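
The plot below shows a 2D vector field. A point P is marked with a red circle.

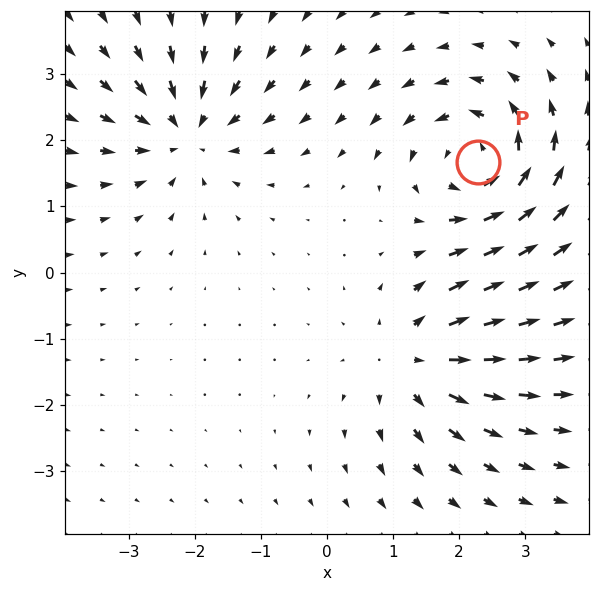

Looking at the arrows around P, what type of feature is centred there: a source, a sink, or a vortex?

vortex

At P (2.3, 1.7) the arrows circulate counterclockwise. Divergence ≈0, curl about +6 — near-zero divergence with nonzero curl is a vortex.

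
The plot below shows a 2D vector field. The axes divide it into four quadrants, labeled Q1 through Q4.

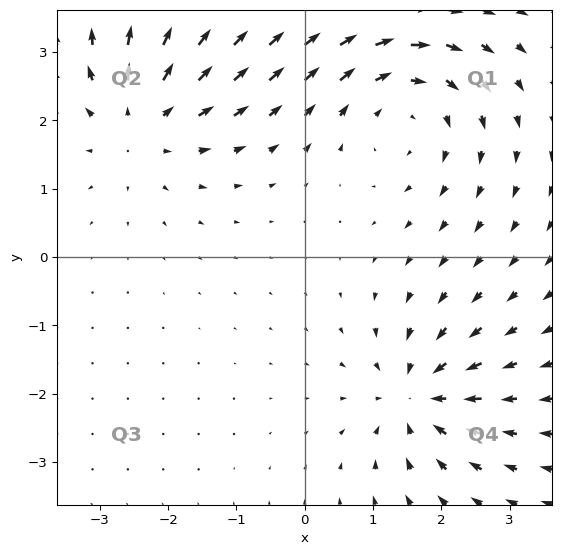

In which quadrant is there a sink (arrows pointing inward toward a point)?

The sink sits at approximately (1.6, -2.0), which lies in quadrant Q4. The divergence there is about -5, negative as expected for a sink.

Q4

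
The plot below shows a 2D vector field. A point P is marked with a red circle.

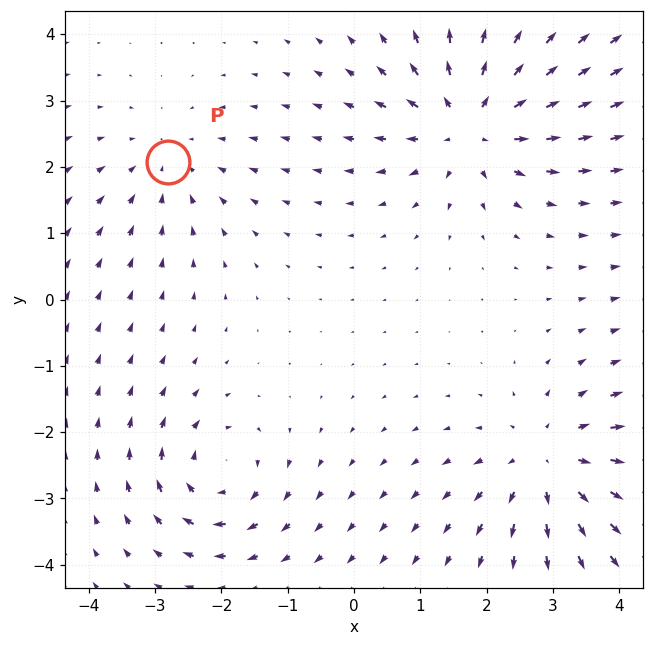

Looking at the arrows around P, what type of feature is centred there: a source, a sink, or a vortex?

At P (-2.8, 2.1) the arrows converge inward. Divergence about -3, curl ≈0 — negative divergence with near-zero curl is a sink.

sink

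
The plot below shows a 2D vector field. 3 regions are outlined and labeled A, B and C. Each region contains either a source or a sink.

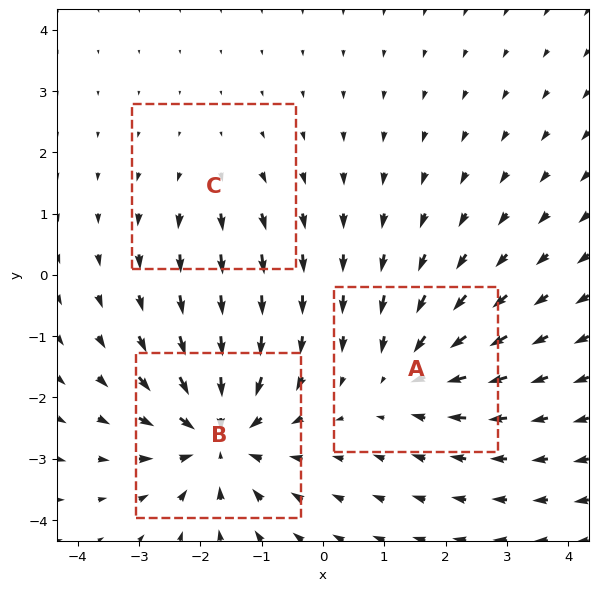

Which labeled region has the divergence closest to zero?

Divergence at each region's feature centre — A: about -3, B: about -5, C: about +2. Region C is closest to zero.

C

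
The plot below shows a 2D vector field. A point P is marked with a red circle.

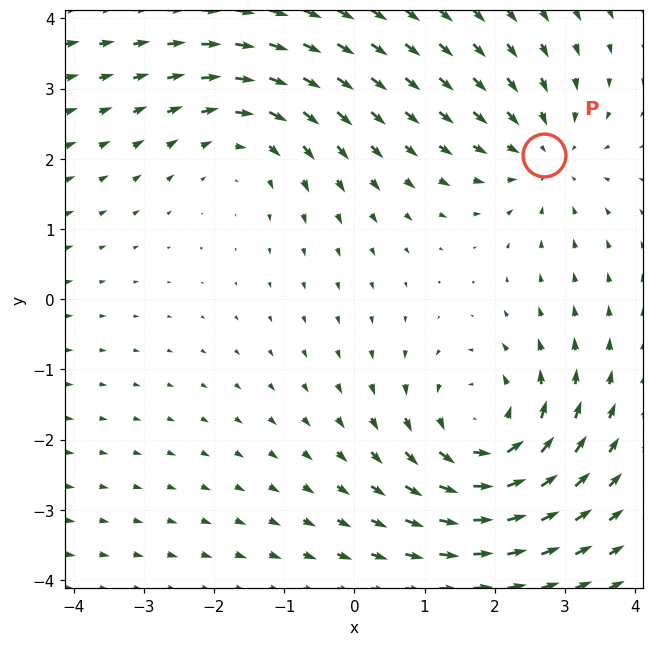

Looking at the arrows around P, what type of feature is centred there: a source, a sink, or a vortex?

sink

At P (2.7, 2.1) the arrows converge inward. Divergence about -3, curl ≈0 — negative divergence with near-zero curl is a sink.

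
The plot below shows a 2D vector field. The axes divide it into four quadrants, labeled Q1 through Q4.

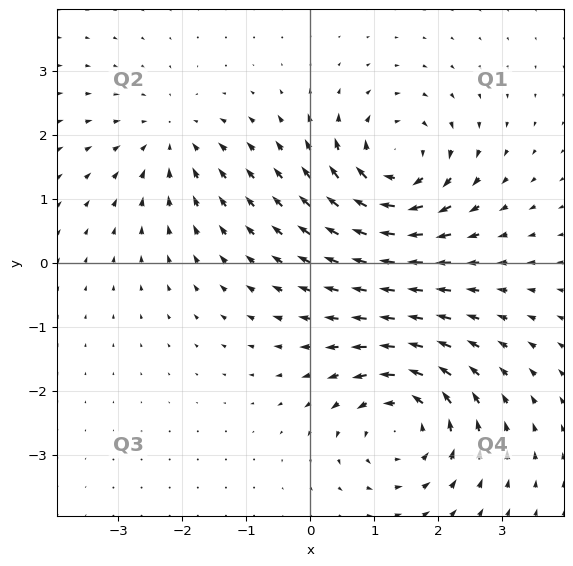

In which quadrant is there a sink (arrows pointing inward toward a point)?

The sink sits at approximately (-2.2, 1.9), which lies in quadrant Q2. The divergence there is about -3, negative as expected for a sink.

Q2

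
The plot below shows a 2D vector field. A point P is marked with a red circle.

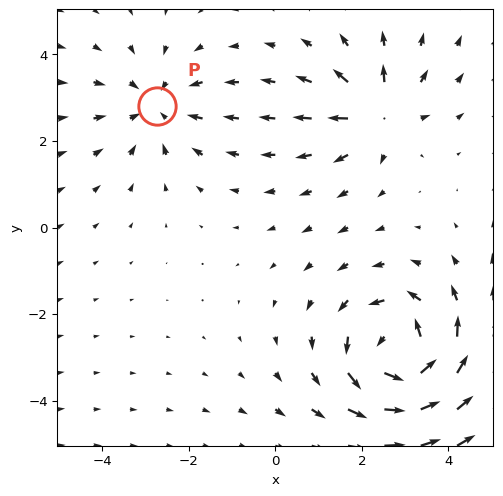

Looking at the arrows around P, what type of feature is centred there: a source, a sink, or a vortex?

sink

At P (-2.7, 2.8) the arrows converge inward. Divergence about -3, curl ≈0 — negative divergence with near-zero curl is a sink.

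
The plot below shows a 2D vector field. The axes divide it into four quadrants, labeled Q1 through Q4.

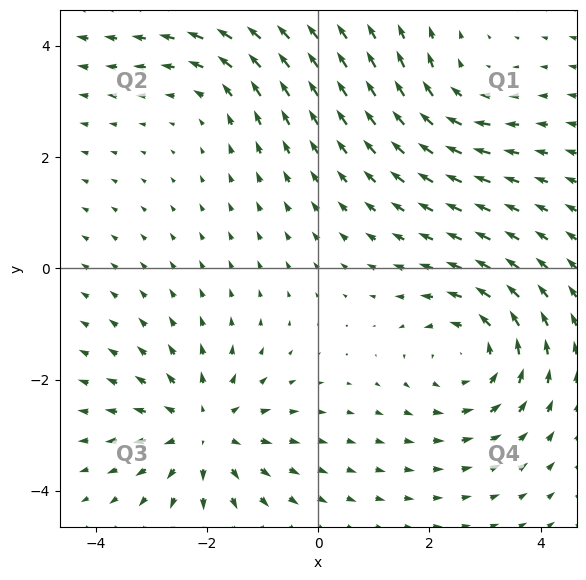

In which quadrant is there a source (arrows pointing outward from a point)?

Q3

The source sits at approximately (-2.1, -2.9), which lies in quadrant Q3. The divergence there is about +5, positive as expected for a source.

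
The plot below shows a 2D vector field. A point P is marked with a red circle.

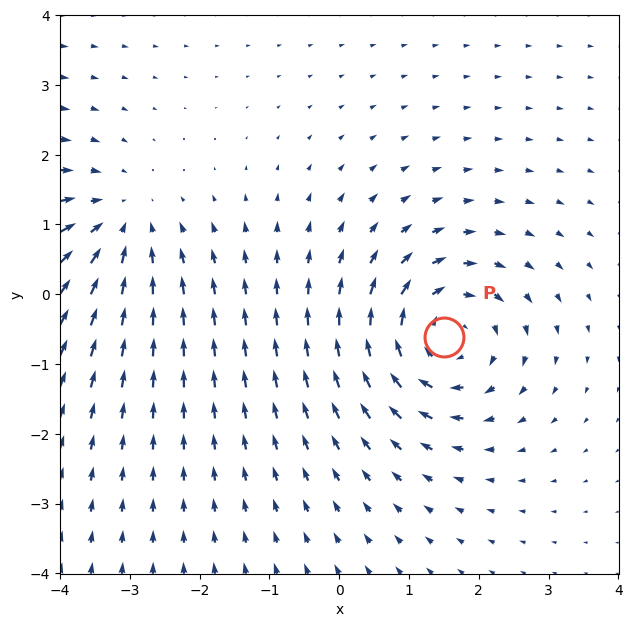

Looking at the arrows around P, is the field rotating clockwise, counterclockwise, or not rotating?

Near P at (1.5, -0.6) the arrows circulate clockwise. The curl (z-component) there is about -4; negative curl means clockwise rotation.

clockwise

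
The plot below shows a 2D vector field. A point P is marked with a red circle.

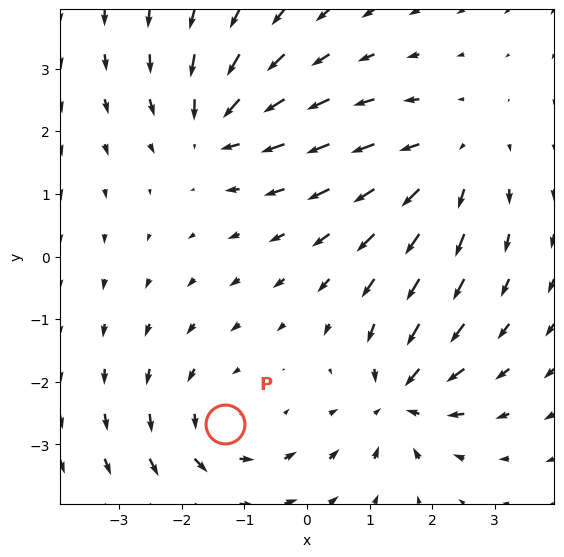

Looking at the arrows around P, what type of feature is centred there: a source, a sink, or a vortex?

At P (-1.3, -2.7) the arrows circulate counterclockwise. Divergence ≈0, curl about +3 — near-zero divergence with nonzero curl is a vortex.

vortex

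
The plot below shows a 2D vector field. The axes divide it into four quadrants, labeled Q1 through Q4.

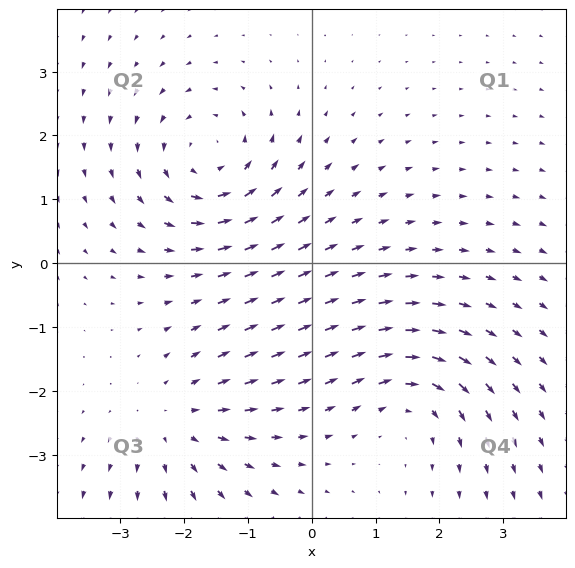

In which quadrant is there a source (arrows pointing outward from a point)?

Q3

The source sits at approximately (-2.1, -2.5), which lies in quadrant Q3. The divergence there is about +3, positive as expected for a source.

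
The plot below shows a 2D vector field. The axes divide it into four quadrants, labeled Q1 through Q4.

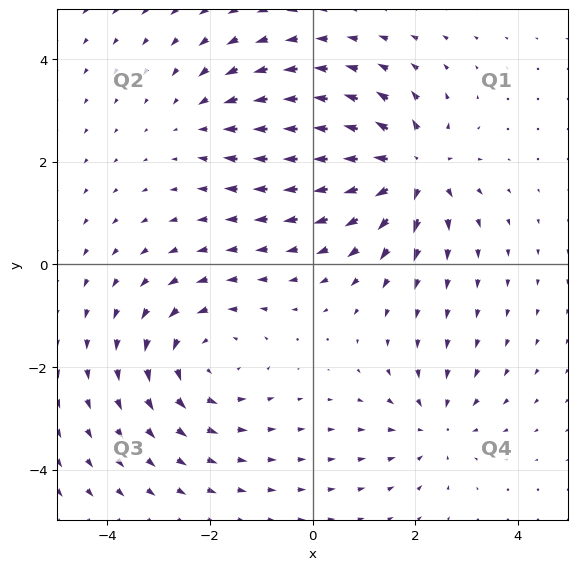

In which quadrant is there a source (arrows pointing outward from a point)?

The source sits at approximately (1.9, 1.8), which lies in quadrant Q1. The divergence there is about +6, positive as expected for a source.

Q1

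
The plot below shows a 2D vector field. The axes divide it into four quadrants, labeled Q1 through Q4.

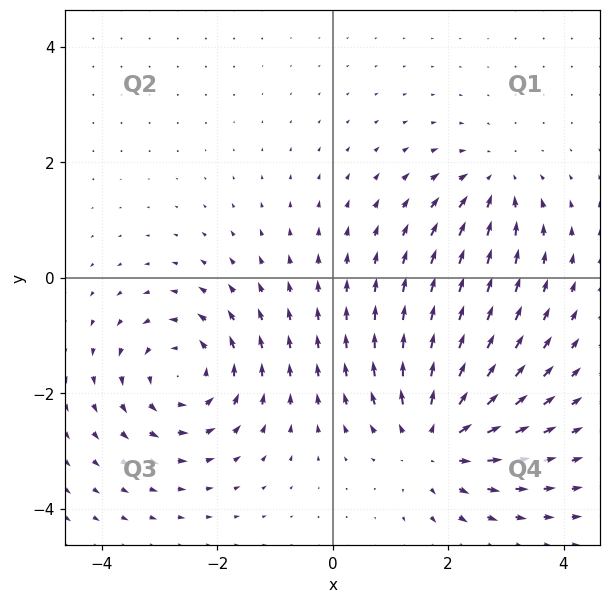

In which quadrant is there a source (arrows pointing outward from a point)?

The source sits at approximately (1.8, -2.8), which lies in quadrant Q4. The divergence there is about +5, positive as expected for a source.

Q4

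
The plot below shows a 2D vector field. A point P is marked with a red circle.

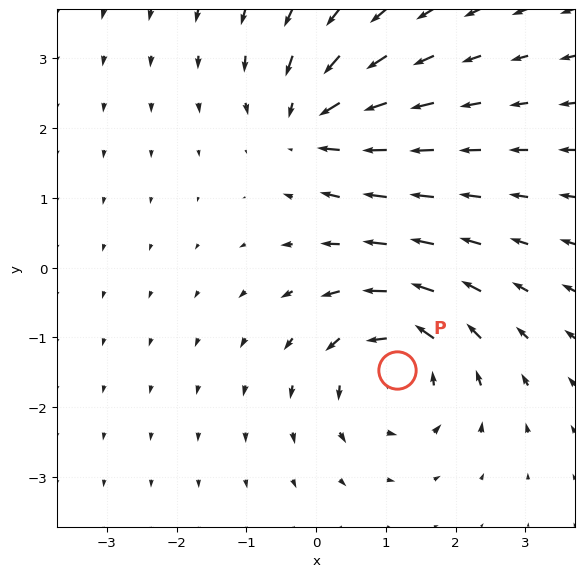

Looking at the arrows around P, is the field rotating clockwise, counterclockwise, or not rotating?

Near P at (1.2, -1.5) the arrows circulate counterclockwise. The curl (z-component) there is about +5; positive curl means counterclockwise rotation.

counterclockwise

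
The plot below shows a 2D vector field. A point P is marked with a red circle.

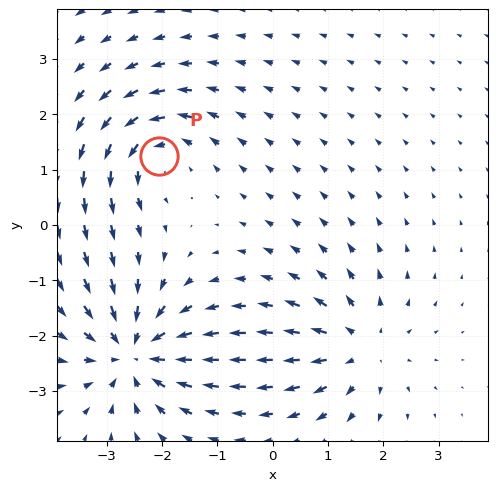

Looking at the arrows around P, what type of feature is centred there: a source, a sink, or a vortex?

At P (-2.1, 1.3) the arrows circulate counterclockwise. Divergence ≈0, curl about +4 — near-zero divergence with nonzero curl is a vortex.

vortex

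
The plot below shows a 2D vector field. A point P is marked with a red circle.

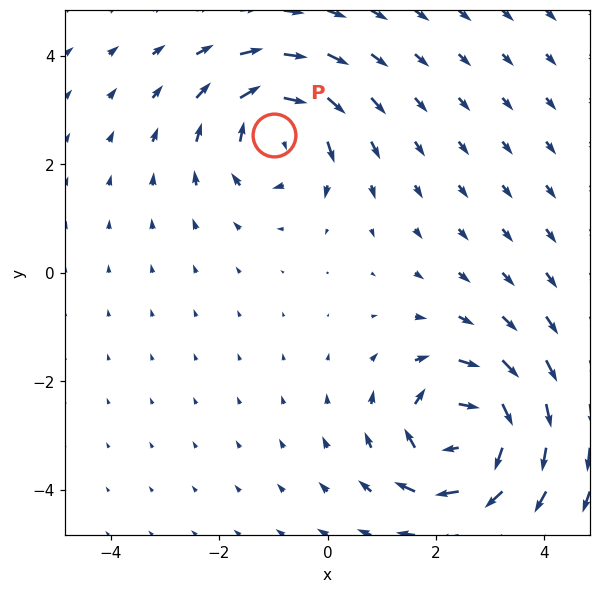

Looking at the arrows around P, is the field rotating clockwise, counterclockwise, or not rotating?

Near P at (-1.0, 2.5) the arrows circulate clockwise. The curl (z-component) there is about -5; negative curl means clockwise rotation.

clockwise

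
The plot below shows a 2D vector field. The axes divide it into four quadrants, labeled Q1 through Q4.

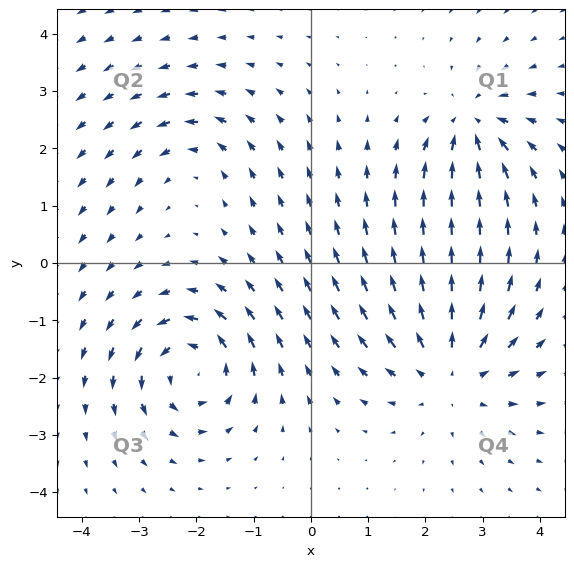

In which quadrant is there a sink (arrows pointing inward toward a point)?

Q1

The sink sits at approximately (2.8, 2.4), which lies in quadrant Q1. The divergence there is about -5, negative as expected for a sink.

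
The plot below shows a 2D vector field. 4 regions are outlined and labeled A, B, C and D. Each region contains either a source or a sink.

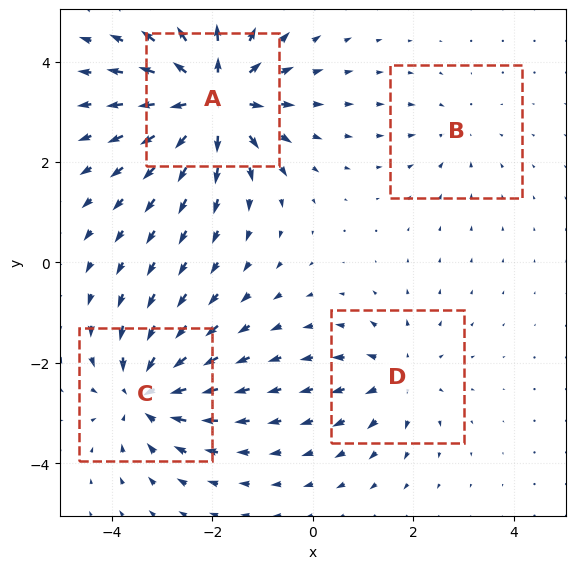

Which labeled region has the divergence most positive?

A

Divergence at each region's feature centre — A: about +8, B: about -2, C: about -6, D: about +4. Region A is most positive.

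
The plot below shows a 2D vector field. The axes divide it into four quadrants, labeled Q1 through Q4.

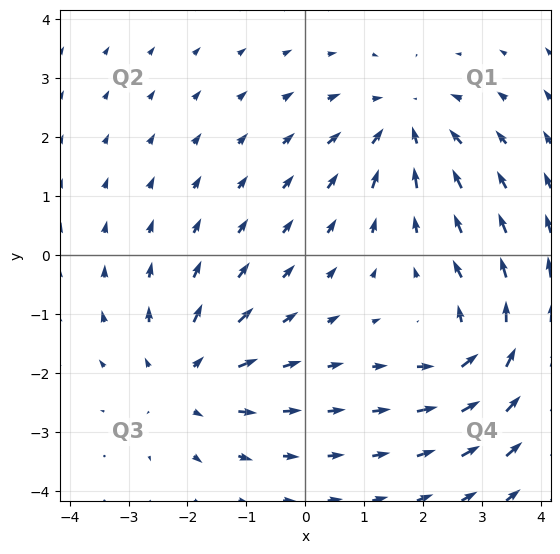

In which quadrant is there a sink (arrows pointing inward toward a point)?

Q1

The sink sits at approximately (1.7, 2.2), which lies in quadrant Q1. The divergence there is about -4, negative as expected for a sink.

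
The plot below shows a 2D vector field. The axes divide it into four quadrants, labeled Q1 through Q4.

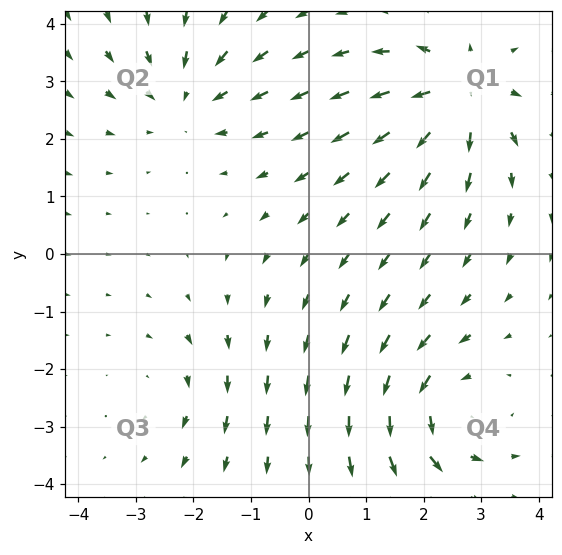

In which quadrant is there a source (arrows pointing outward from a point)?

Q1

The source sits at approximately (2.6, 2.8), which lies in quadrant Q1. The divergence there is about +5, positive as expected for a source.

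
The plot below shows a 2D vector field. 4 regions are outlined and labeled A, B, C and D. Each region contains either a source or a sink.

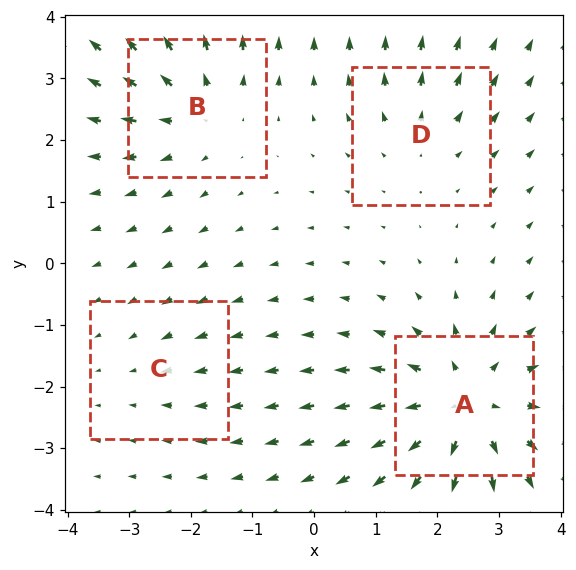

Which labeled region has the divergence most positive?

A

Divergence at each region's feature centre — A: about +6, B: about +4, C: about -2, D: about +3. Region A is most positive.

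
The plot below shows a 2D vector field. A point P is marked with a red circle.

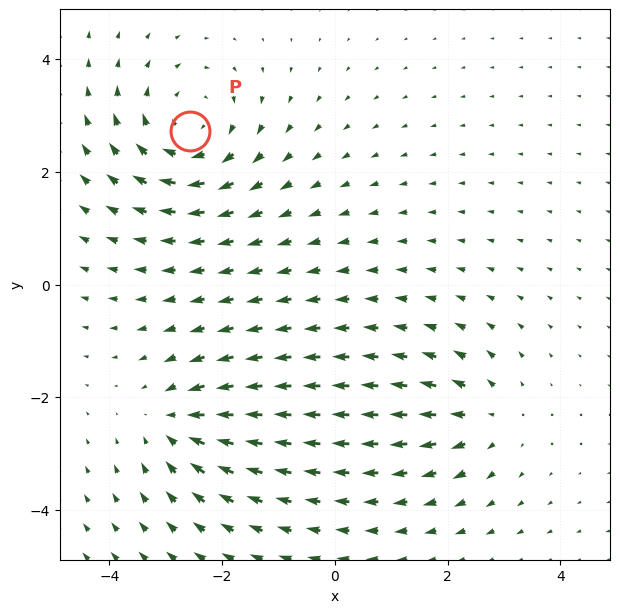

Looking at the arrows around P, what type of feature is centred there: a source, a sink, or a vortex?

vortex

At P (-2.6, 2.7) the arrows circulate clockwise. Divergence ≈0, curl about -4 — near-zero divergence with nonzero curl is a vortex.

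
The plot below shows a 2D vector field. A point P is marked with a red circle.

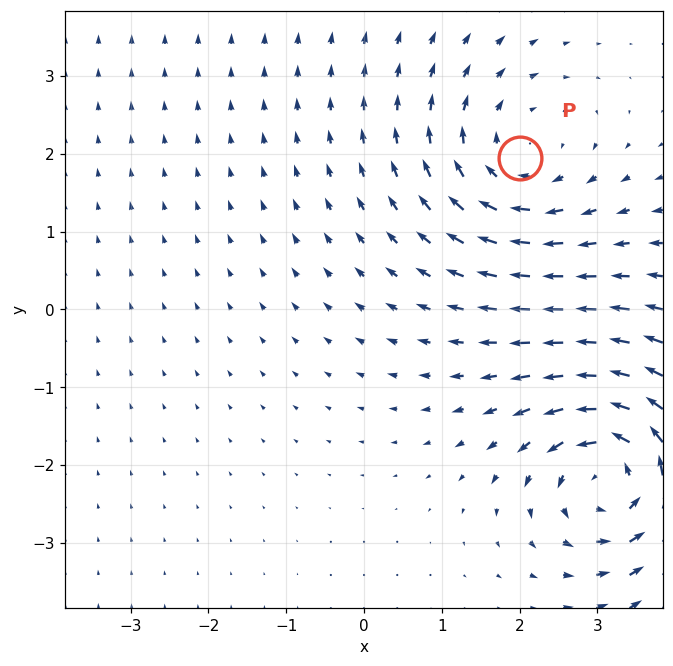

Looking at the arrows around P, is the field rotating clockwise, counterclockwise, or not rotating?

clockwise

Near P at (2.0, 1.9) the arrows circulate clockwise. The curl (z-component) there is about -3; negative curl means clockwise rotation.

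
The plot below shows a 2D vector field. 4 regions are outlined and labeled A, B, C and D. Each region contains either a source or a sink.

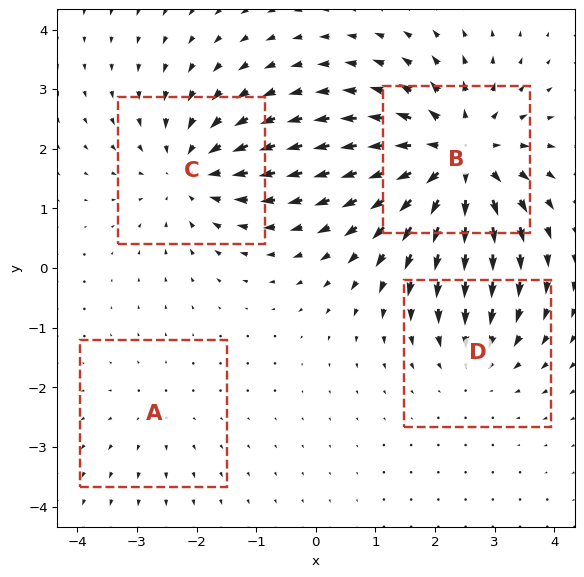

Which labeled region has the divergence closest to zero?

Divergence at each region's feature centre — A: about +2, B: about +7, C: about -4, D: about -3. Region A is closest to zero.

A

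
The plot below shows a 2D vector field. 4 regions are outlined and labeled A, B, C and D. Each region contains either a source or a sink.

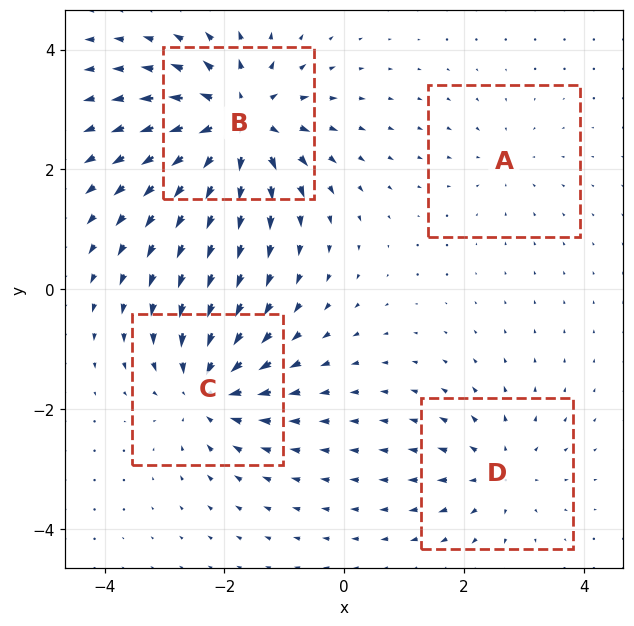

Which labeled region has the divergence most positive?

B

Divergence at each region's feature centre — A: about -2, B: about +8, C: about -6, D: about +4. Region B is most positive.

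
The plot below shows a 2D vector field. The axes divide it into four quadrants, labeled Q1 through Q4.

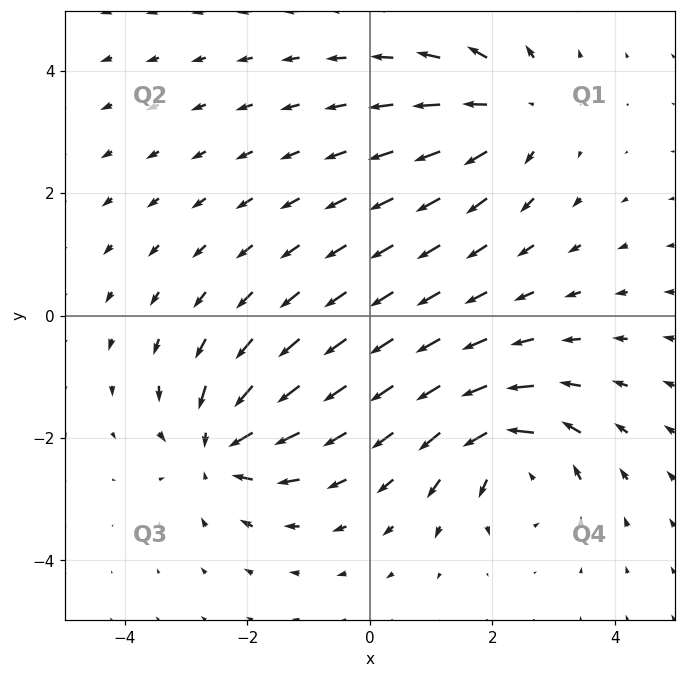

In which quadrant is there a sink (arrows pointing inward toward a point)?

Q3

The sink sits at approximately (-2.4, -2.1), which lies in quadrant Q3. The divergence there is about -5, negative as expected for a sink.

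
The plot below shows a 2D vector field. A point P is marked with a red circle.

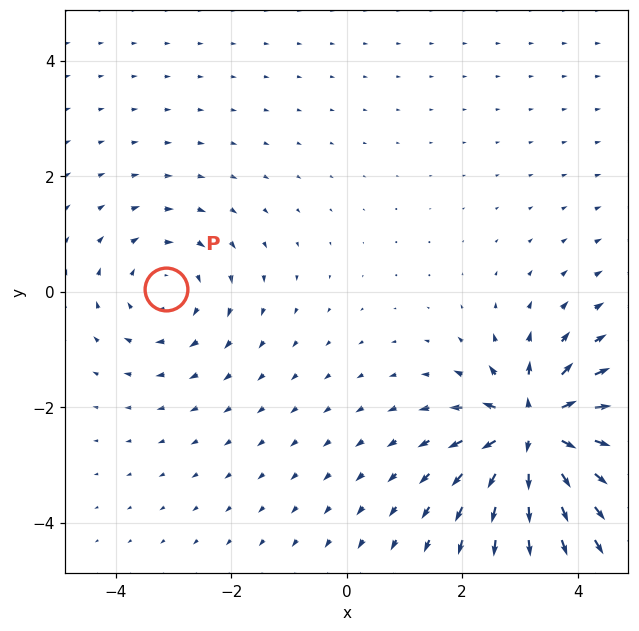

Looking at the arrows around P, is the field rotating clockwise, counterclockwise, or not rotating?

clockwise

Near P at (-3.1, 0.0) the arrows circulate clockwise. The curl (z-component) there is about -3; negative curl means clockwise rotation.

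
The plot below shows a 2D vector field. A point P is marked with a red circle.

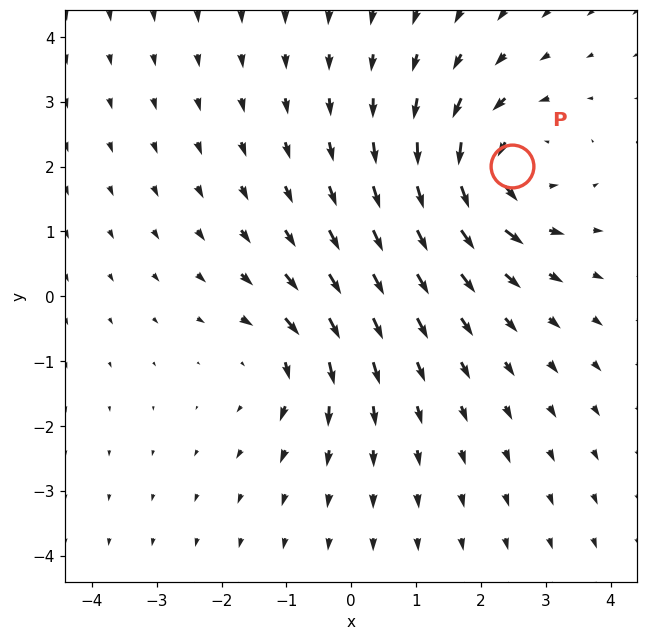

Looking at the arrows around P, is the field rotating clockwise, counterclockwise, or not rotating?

Near P at (2.5, 2.0) the arrows circulate counterclockwise. The curl (z-component) there is about +5; positive curl means counterclockwise rotation.

counterclockwise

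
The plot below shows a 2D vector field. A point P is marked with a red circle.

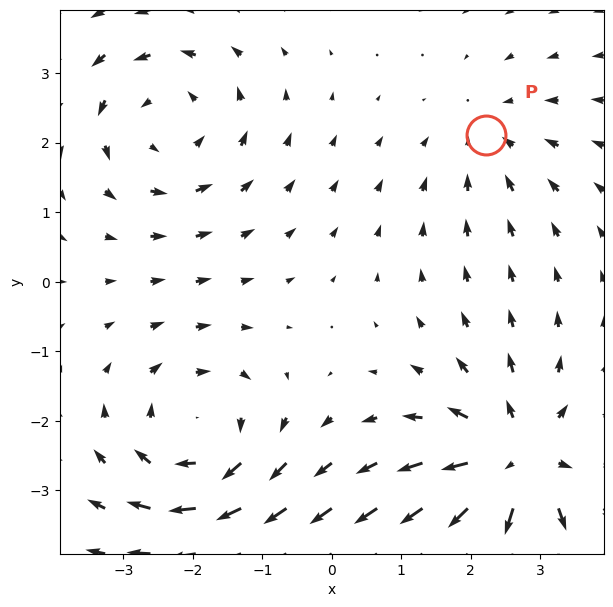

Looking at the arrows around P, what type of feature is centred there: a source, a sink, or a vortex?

At P (2.2, 2.1) the arrows converge inward. Divergence about -2, curl ≈0 — negative divergence with near-zero curl is a sink.

sink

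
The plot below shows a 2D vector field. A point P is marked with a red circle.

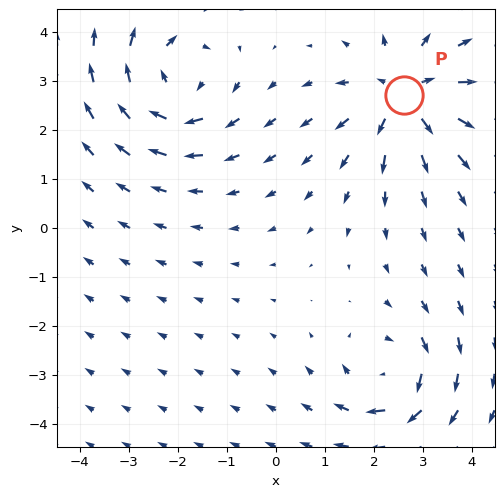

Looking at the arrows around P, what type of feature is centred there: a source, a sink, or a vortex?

At P (2.6, 2.7) the arrows spread outward. Divergence about +5, curl ≈0 — positive divergence with near-zero curl is a source.

source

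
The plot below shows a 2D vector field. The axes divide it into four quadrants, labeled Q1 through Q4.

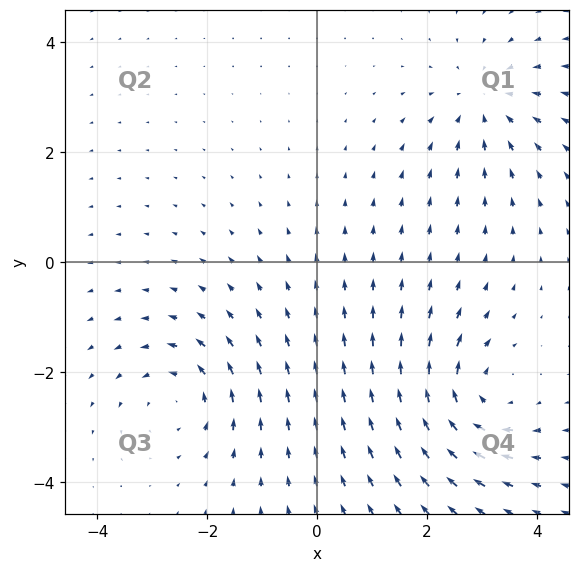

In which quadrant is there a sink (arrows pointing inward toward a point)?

The sink sits at approximately (3.0, 2.9), which lies in quadrant Q1. The divergence there is about -4, negative as expected for a sink.

Q1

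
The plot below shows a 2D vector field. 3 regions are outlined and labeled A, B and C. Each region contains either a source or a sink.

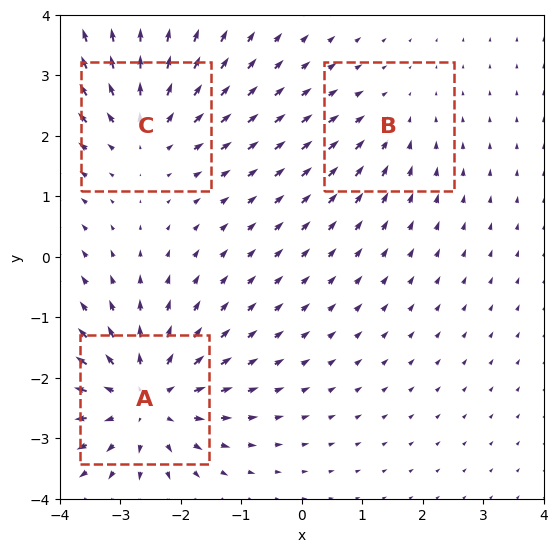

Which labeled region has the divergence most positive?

A

Divergence at each region's feature centre — A: about +5, B: about -2, C: about +3. Region A is most positive.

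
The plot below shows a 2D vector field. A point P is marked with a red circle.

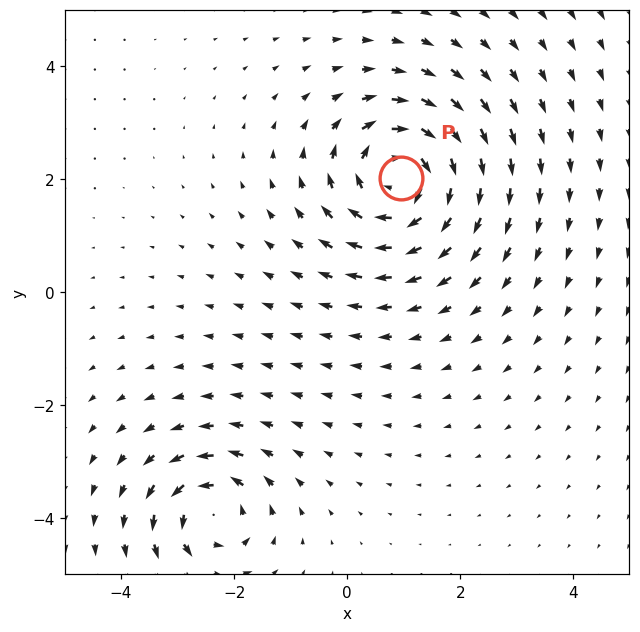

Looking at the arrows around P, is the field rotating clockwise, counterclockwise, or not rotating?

clockwise

Near P at (0.9, 2.0) the arrows circulate clockwise. The curl (z-component) there is about -5; negative curl means clockwise rotation.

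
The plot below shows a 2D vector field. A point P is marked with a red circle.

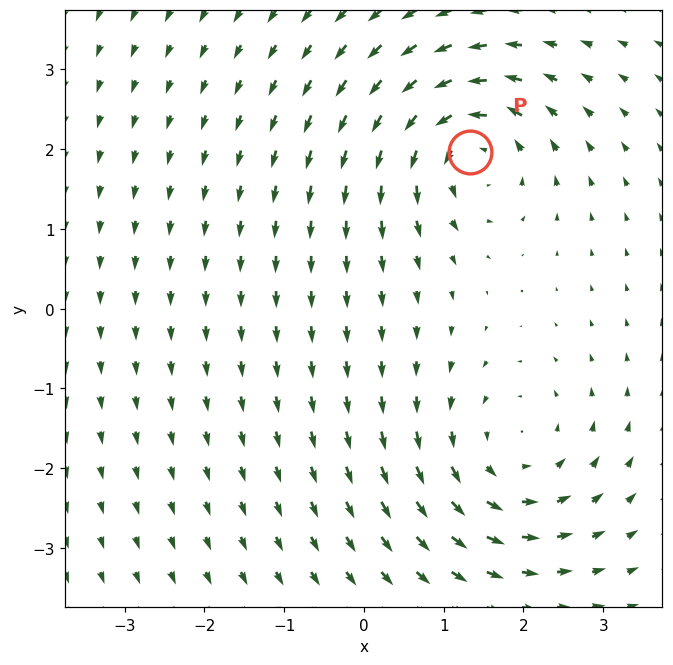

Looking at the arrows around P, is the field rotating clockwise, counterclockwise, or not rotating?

counterclockwise

Near P at (1.3, 2.0) the arrows circulate counterclockwise. The curl (z-component) there is about +6; positive curl means counterclockwise rotation.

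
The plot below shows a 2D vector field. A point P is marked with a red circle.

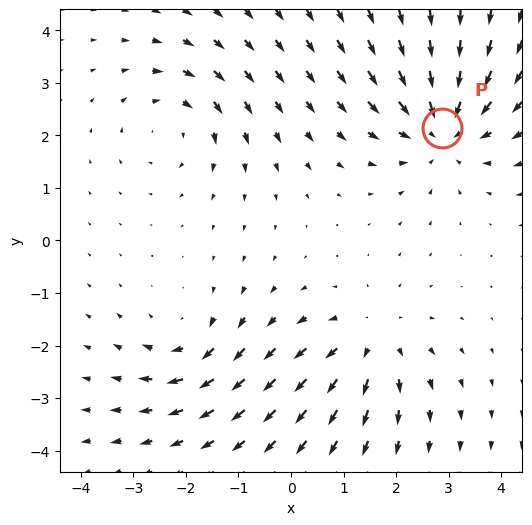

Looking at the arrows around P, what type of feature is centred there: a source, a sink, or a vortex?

At P (2.9, 2.1) the arrows converge inward. Divergence about -5, curl ≈0 — negative divergence with near-zero curl is a sink.

sink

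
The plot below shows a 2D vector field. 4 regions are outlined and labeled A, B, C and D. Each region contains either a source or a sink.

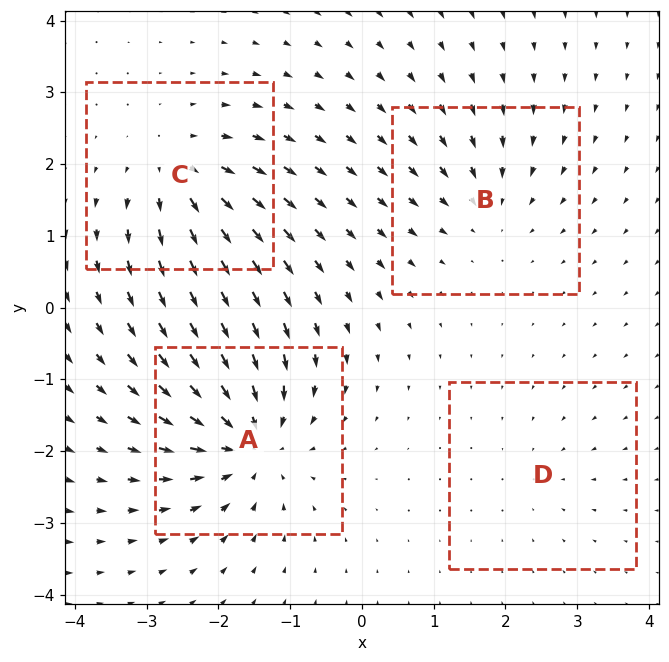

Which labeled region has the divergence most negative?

Divergence at each region's feature centre — A: about -8, B: about -4, C: about +6, D: about -2. Region A is most negative.

A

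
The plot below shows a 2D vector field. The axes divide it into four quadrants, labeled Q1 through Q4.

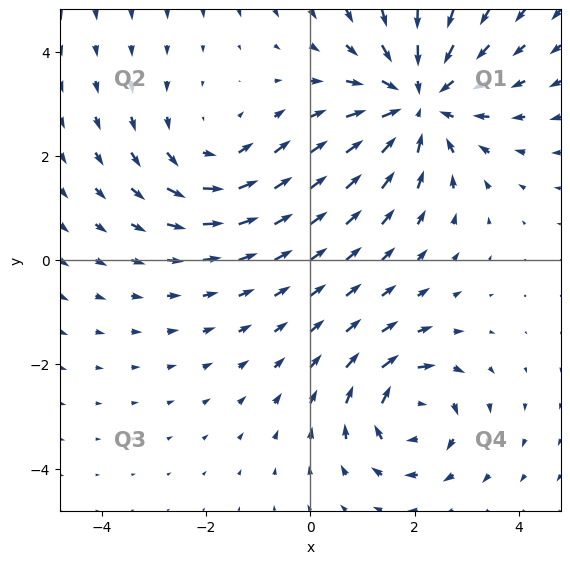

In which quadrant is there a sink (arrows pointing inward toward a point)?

The sink sits at approximately (2.1, 3.0), which lies in quadrant Q1. The divergence there is about -4, negative as expected for a sink.

Q1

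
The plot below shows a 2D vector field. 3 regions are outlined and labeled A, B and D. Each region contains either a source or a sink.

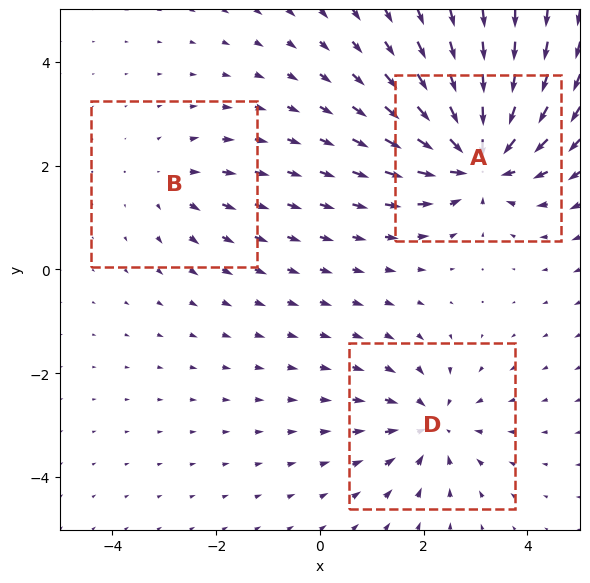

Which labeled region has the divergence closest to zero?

B

Divergence at each region's feature centre — A: about -6, B: about +2, D: about -3. Region B is closest to zero.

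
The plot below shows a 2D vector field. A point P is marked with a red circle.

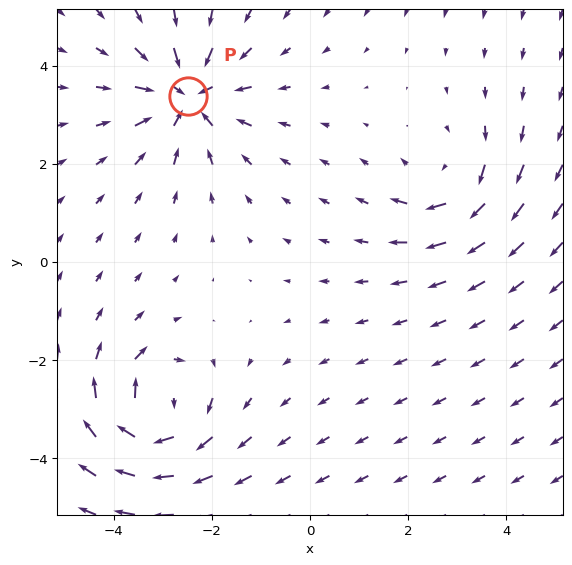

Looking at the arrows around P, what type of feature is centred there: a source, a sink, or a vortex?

At P (-2.5, 3.4) the arrows converge inward. Divergence about -4, curl ≈0 — negative divergence with near-zero curl is a sink.

sink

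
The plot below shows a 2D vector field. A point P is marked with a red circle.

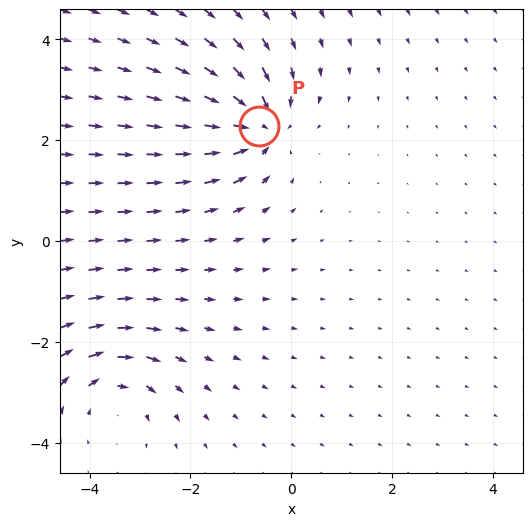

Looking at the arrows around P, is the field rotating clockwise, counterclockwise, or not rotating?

Near P at (-0.6, 2.3) the arrows show no circulation. The curl there is ≈0.

not rotating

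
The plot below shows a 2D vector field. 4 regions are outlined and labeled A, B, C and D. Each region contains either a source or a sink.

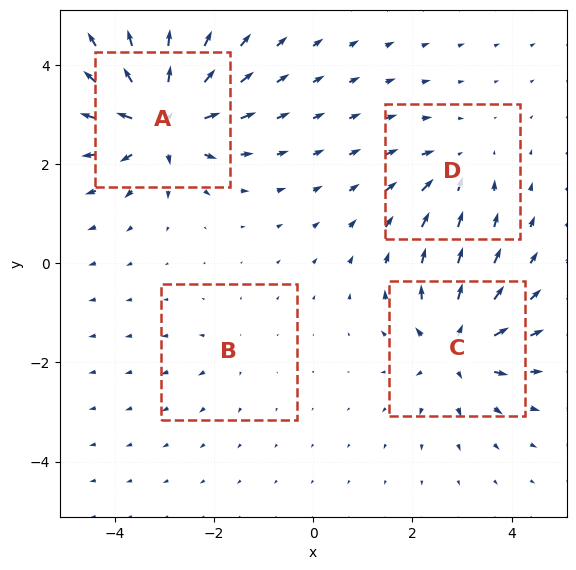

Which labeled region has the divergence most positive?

A

Divergence at each region's feature centre — A: about +9, B: about +2, C: about +7, D: about -4. Region A is most positive.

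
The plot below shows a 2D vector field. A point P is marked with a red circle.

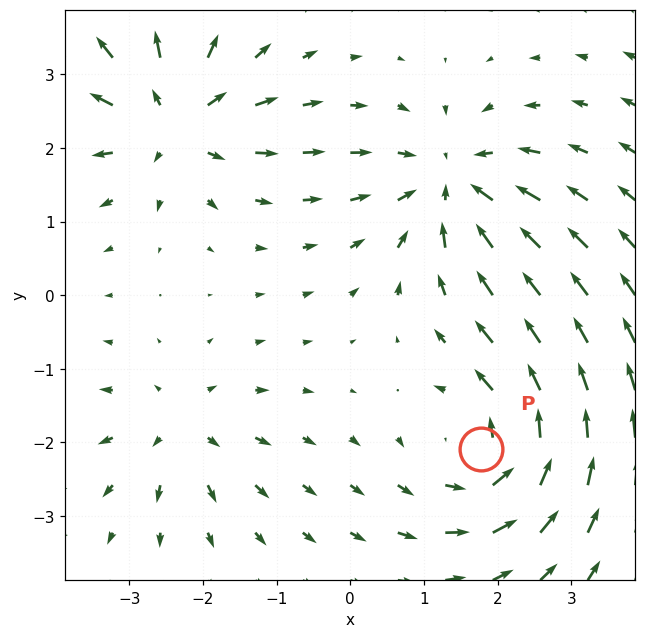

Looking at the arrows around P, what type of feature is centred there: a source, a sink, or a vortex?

At P (1.8, -2.1) the arrows circulate counterclockwise. Divergence ≈0, curl about +5 — near-zero divergence with nonzero curl is a vortex.

vortex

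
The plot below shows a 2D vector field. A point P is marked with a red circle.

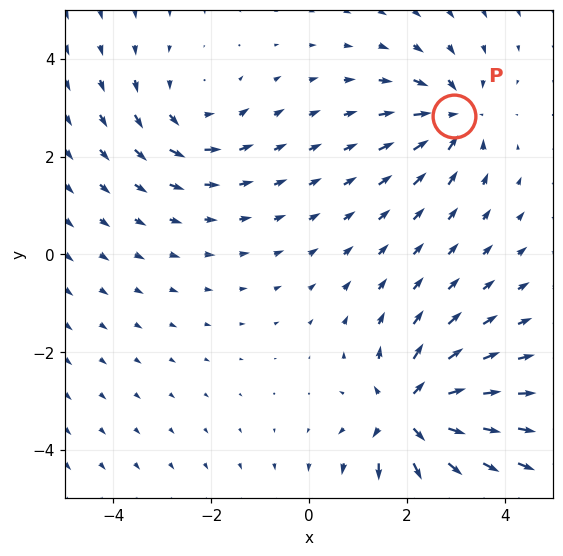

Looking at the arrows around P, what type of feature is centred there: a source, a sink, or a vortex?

sink

At P (3.0, 2.8) the arrows converge inward. Divergence about -4, curl ≈0 — negative divergence with near-zero curl is a sink.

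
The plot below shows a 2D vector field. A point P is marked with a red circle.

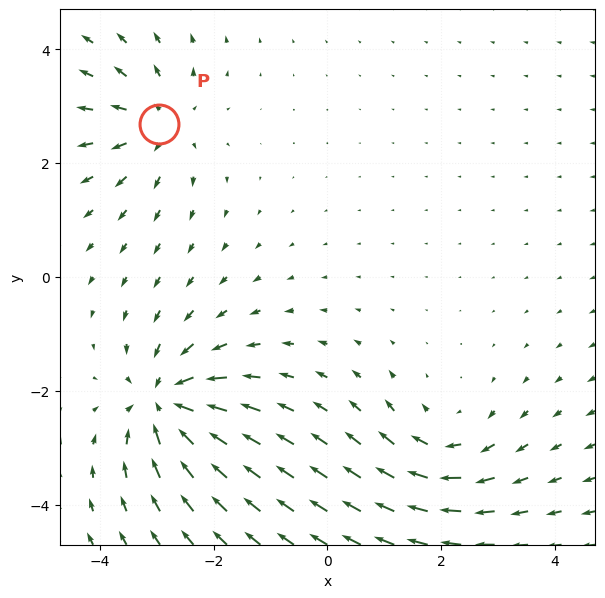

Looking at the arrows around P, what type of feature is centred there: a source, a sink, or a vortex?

At P (-3.0, 2.7) the arrows spread outward. Divergence about +3, curl ≈0 — positive divergence with near-zero curl is a source.

source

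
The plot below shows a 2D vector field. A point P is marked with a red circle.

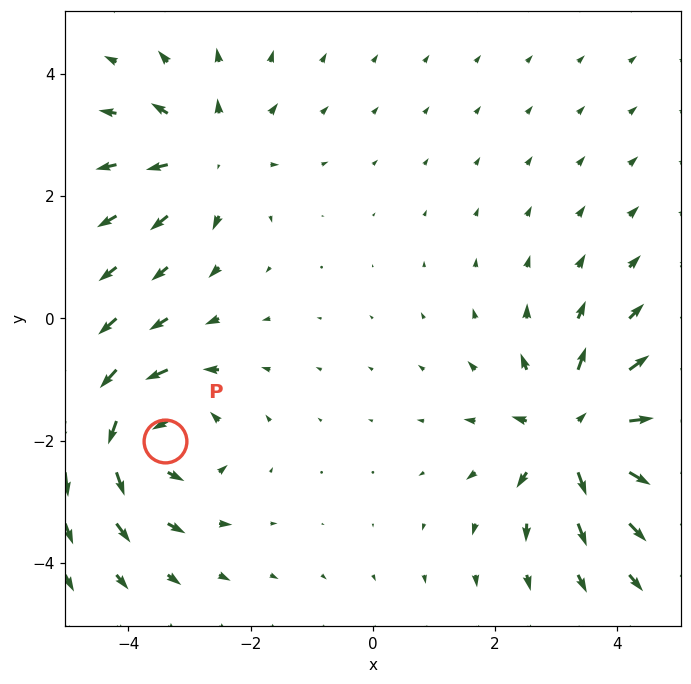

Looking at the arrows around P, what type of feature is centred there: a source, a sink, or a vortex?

At P (-3.4, -2.0) the arrows circulate counterclockwise. Divergence ≈0, curl about +5 — near-zero divergence with nonzero curl is a vortex.

vortex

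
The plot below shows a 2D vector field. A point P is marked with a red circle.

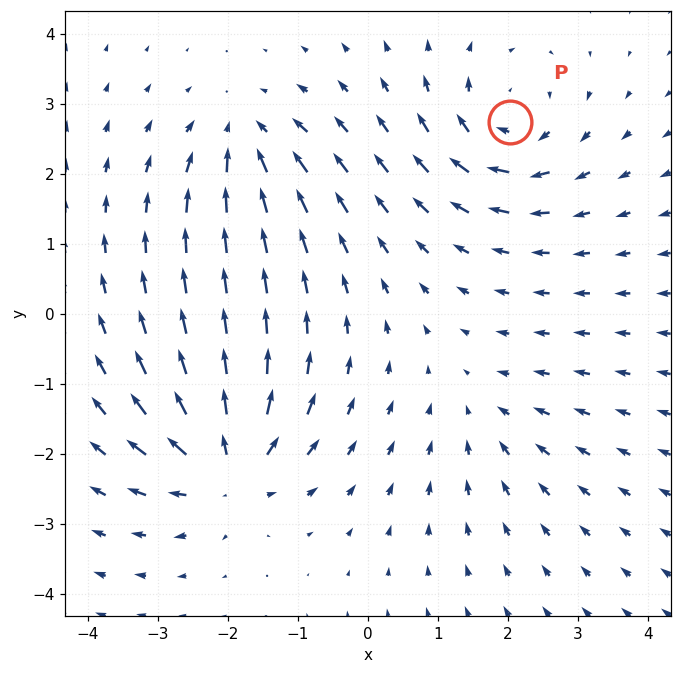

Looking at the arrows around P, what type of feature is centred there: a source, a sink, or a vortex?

vortex

At P (2.0, 2.7) the arrows circulate clockwise. Divergence ≈0, curl about -6 — near-zero divergence with nonzero curl is a vortex.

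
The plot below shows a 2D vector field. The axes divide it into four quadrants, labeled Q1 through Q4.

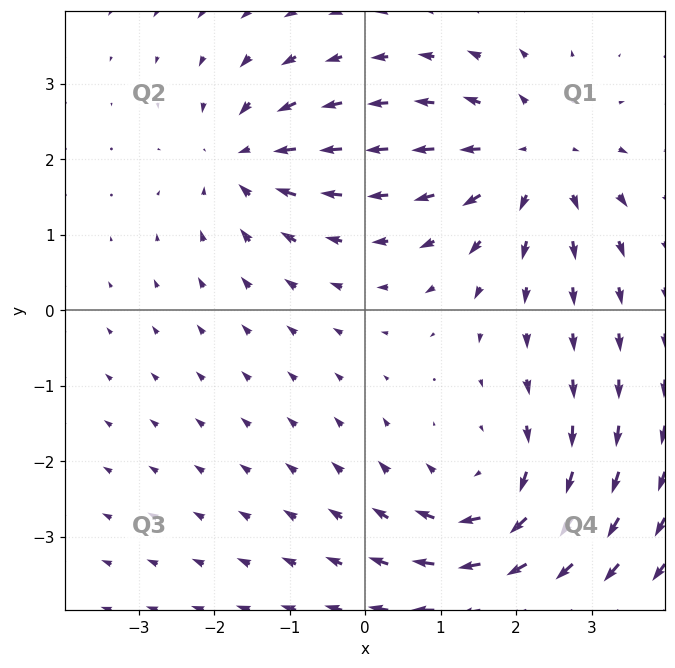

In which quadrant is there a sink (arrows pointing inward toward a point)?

Q2

The sink sits at approximately (-1.6, 2.0), which lies in quadrant Q2. The divergence there is about -4, negative as expected for a sink.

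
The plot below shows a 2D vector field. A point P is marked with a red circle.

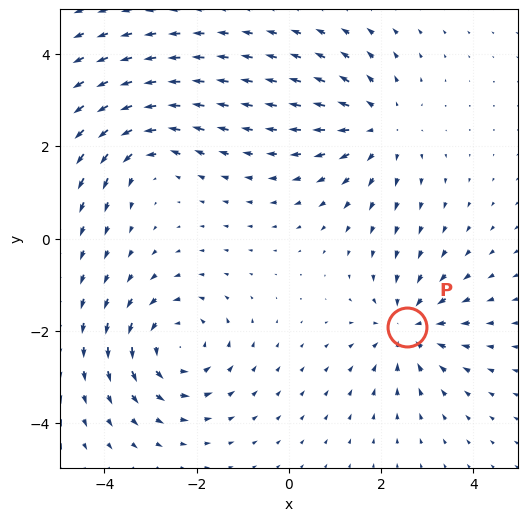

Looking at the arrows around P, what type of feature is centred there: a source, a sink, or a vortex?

At P (2.6, -1.9) the arrows converge inward. Divergence about -4, curl ≈0 — negative divergence with near-zero curl is a sink.

sink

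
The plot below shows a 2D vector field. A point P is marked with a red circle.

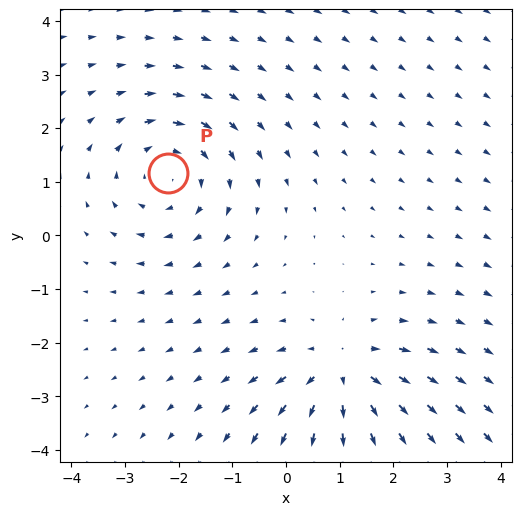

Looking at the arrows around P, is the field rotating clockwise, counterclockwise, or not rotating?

Near P at (-2.2, 1.2) the arrows circulate clockwise. The curl (z-component) there is about -3; negative curl means clockwise rotation.

clockwise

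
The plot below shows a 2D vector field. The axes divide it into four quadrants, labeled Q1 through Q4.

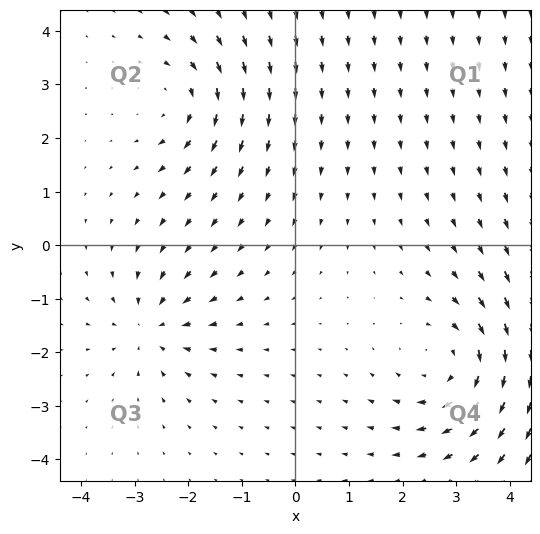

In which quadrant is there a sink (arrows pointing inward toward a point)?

The sink sits at approximately (-2.7, -1.5), which lies in quadrant Q3. The divergence there is about -4, negative as expected for a sink.

Q3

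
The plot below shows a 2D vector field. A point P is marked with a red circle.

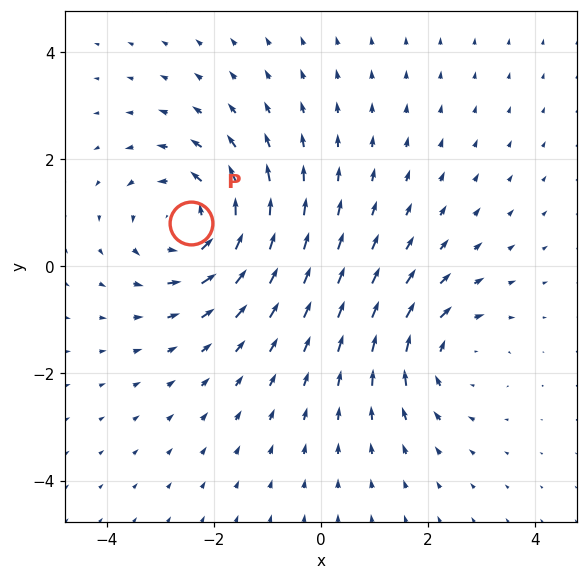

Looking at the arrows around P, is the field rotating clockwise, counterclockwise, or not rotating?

Near P at (-2.4, 0.8) the arrows circulate counterclockwise. The curl (z-component) there is about +4; positive curl means counterclockwise rotation.

counterclockwise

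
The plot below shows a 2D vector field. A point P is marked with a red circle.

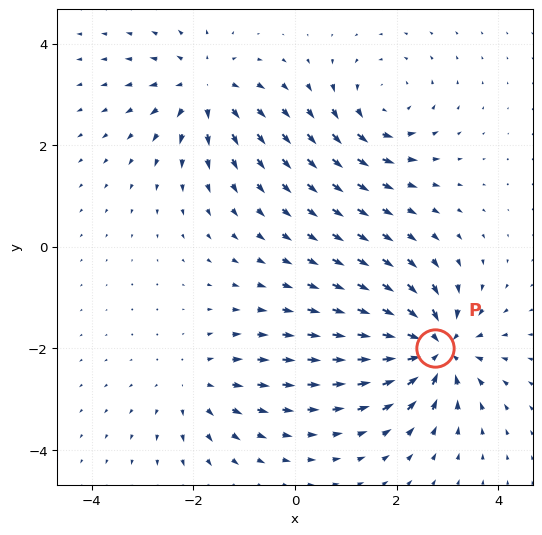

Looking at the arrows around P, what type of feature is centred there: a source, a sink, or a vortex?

sink

At P (2.8, -2.0) the arrows converge inward. Divergence about -7, curl ≈0 — negative divergence with near-zero curl is a sink.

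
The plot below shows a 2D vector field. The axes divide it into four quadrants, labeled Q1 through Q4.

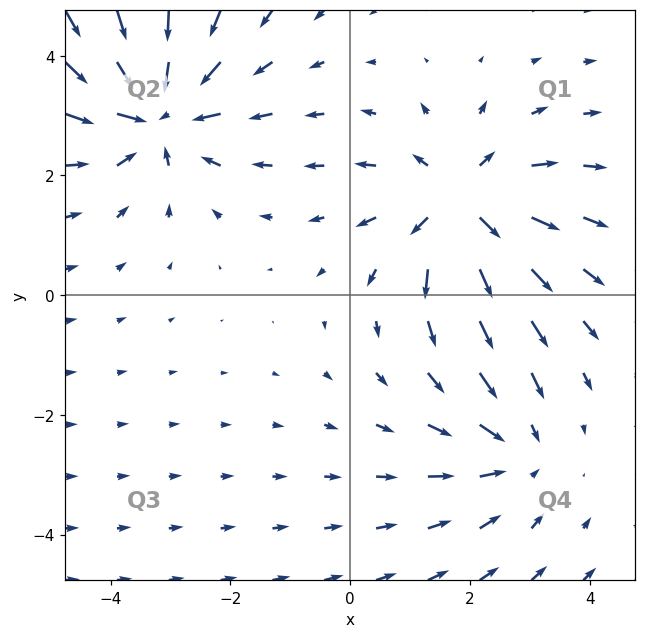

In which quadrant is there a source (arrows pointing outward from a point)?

The source sits at approximately (1.9, 1.6), which lies in quadrant Q1. The divergence there is about +5, positive as expected for a source.

Q1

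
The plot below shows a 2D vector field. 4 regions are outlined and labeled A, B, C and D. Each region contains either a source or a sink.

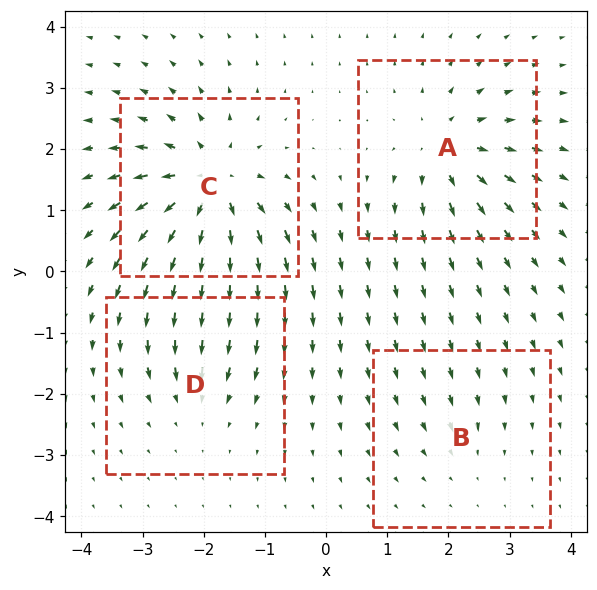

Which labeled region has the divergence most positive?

C

Divergence at each region's feature centre — A: about +6, B: about -2, C: about +8, D: about -4. Region C is most positive.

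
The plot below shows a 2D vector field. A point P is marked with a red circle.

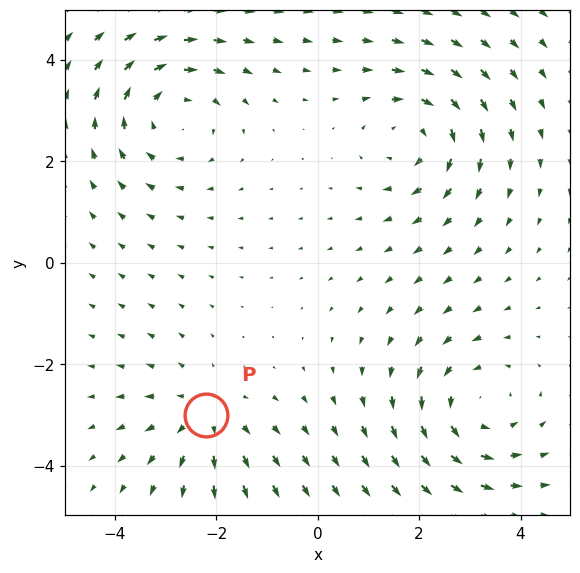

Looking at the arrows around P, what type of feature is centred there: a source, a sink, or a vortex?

At P (-2.2, -3.0) the arrows spread outward. Divergence about +3, curl ≈0 — positive divergence with near-zero curl is a source.

source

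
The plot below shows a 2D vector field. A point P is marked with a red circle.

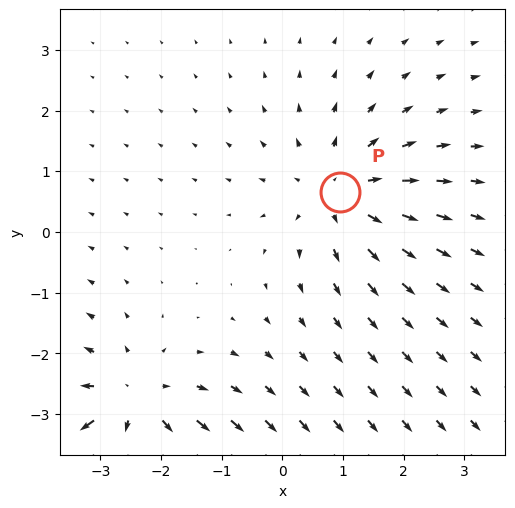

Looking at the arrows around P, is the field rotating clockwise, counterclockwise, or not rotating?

Near P at (1.0, 0.7) the arrows show no circulation. The curl there is ≈0.

not rotating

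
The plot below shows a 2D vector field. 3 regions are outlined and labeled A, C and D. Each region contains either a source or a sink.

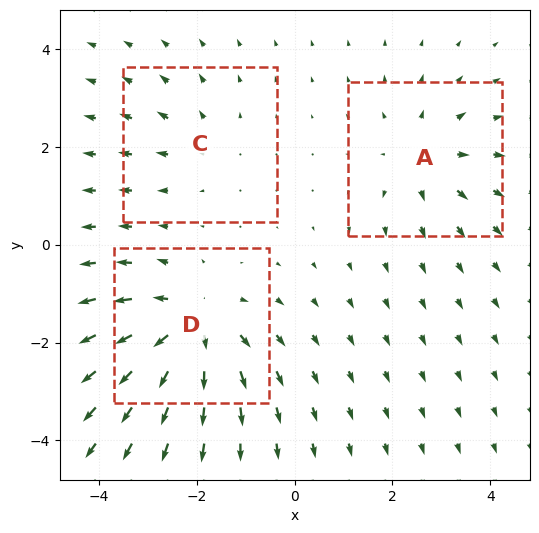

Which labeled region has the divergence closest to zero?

Divergence at each region's feature centre — A: about +3, C: about +2, D: about +4. Region C is closest to zero.

C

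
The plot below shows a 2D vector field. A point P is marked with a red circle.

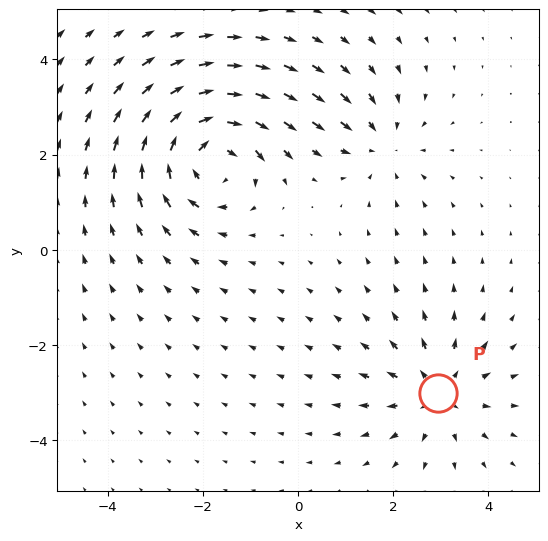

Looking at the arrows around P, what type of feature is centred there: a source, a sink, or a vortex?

source

At P (2.9, -3.0) the arrows spread outward. Divergence about +3, curl ≈0 — positive divergence with near-zero curl is a source.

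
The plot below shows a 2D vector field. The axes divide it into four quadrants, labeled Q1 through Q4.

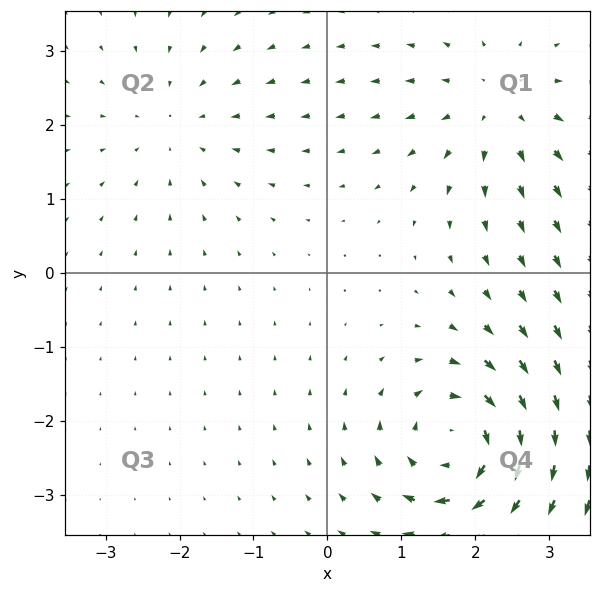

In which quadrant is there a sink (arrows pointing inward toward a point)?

Q2

The sink sits at approximately (-2.0, 2.0), which lies in quadrant Q2. The divergence there is about -2, negative as expected for a sink.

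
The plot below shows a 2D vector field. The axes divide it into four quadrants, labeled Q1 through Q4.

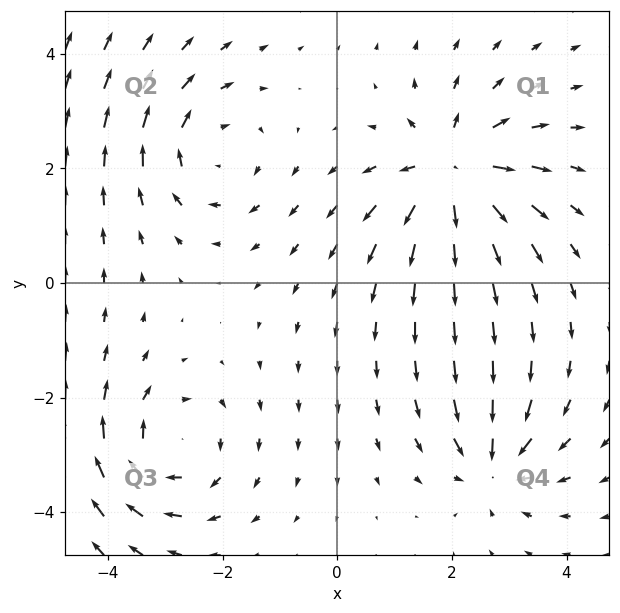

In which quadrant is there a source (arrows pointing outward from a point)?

The source sits at approximately (2.0, 1.9), which lies in quadrant Q1. The divergence there is about +6, positive as expected for a source.

Q1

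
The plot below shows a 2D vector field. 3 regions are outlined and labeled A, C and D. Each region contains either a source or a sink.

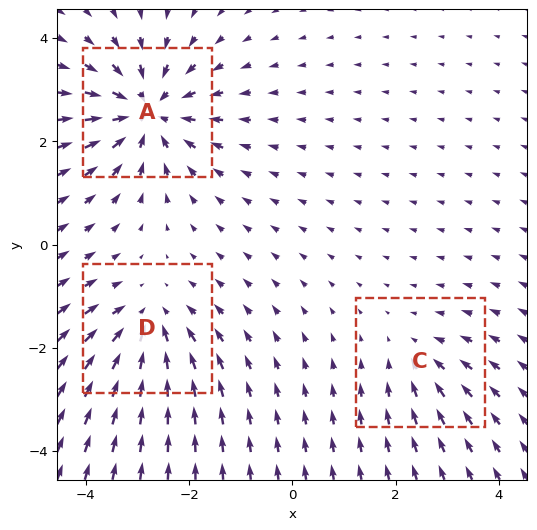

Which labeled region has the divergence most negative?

Divergence at each region's feature centre — A: about -5, C: about -2, D: about -4. Region A is most negative.

A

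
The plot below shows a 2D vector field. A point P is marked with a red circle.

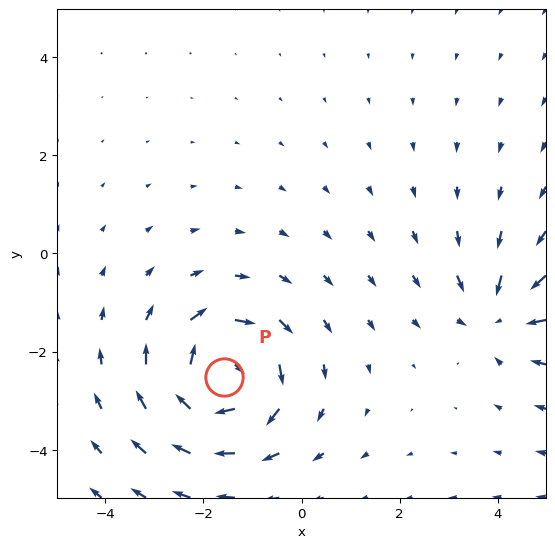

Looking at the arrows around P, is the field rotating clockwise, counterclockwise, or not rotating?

clockwise

Near P at (-1.6, -2.5) the arrows circulate clockwise. The curl (z-component) there is about -6; negative curl means clockwise rotation.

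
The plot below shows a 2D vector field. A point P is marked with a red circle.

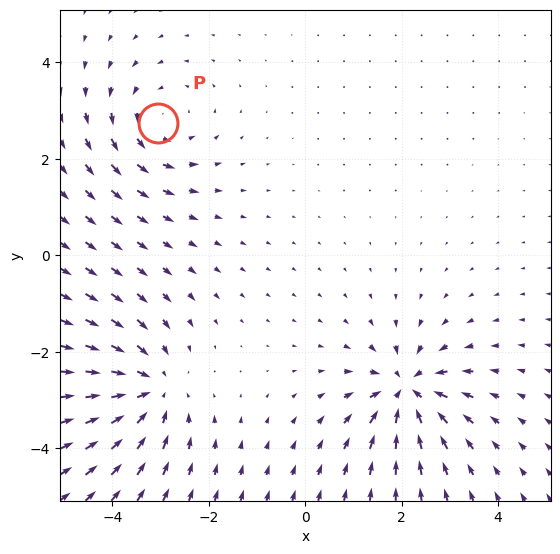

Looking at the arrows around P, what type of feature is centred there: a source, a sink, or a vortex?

vortex

At P (-3.0, 2.7) the arrows circulate counterclockwise. Divergence ≈0, curl about +4 — near-zero divergence with nonzero curl is a vortex.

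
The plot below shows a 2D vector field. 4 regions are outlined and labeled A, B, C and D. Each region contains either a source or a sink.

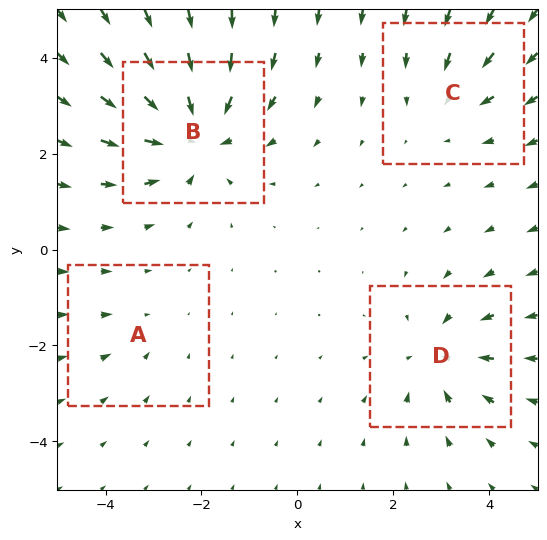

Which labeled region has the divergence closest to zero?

A

Divergence at each region's feature centre — A: about -2, B: about -7, C: about -3, D: about -5. Region A is closest to zero.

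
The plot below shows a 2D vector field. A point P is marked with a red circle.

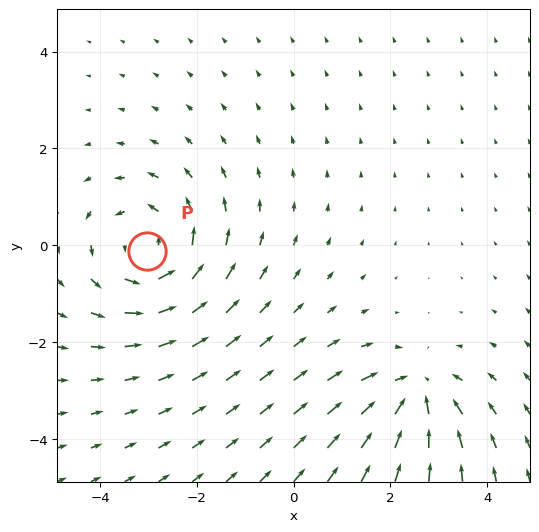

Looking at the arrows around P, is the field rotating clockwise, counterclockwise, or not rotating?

counterclockwise

Near P at (-3.0, -0.1) the arrows circulate counterclockwise. The curl (z-component) there is about +4; positive curl means counterclockwise rotation.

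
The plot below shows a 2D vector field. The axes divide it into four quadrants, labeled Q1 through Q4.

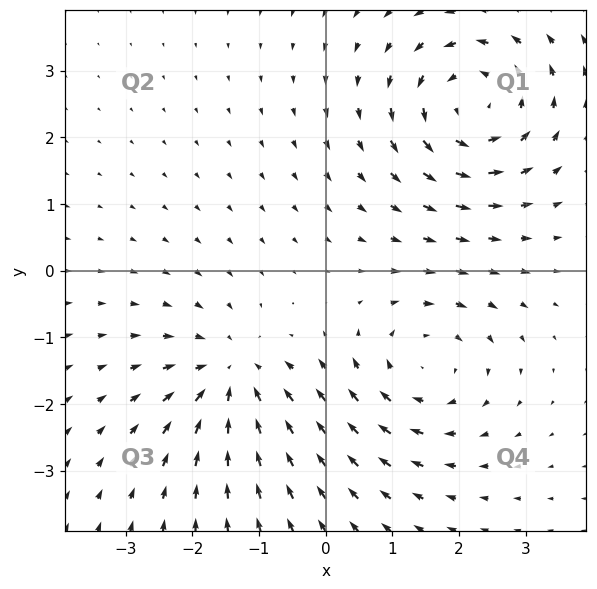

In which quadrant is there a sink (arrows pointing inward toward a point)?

Q3

The sink sits at approximately (-1.4, -1.6), which lies in quadrant Q3. The divergence there is about -4, negative as expected for a sink.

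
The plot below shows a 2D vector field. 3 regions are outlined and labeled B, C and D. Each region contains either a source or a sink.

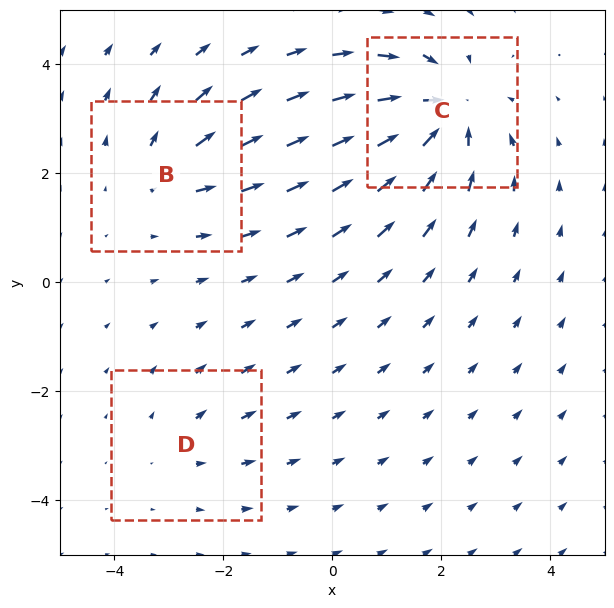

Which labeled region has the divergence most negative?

C

Divergence at each region's feature centre — B: about +3, C: about -5, D: about +2. Region C is most negative.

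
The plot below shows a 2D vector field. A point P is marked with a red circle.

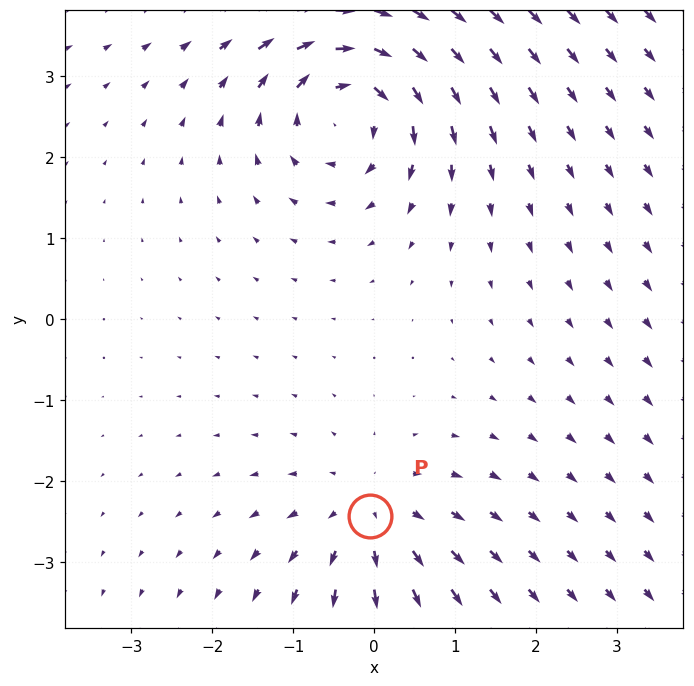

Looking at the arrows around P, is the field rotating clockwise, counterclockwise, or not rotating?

Near P at (-0.0, -2.4) the arrows show no circulation. The curl there is ≈0.

not rotating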